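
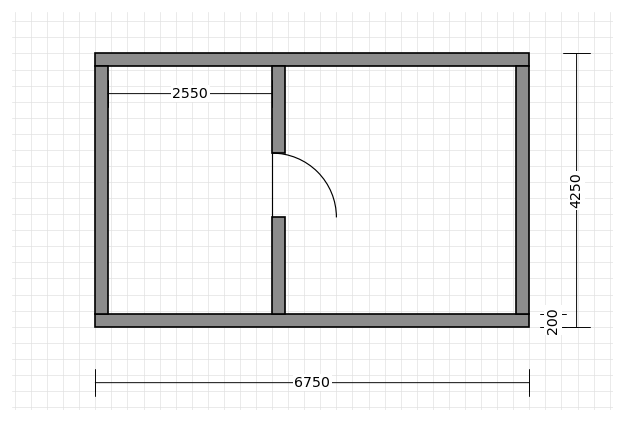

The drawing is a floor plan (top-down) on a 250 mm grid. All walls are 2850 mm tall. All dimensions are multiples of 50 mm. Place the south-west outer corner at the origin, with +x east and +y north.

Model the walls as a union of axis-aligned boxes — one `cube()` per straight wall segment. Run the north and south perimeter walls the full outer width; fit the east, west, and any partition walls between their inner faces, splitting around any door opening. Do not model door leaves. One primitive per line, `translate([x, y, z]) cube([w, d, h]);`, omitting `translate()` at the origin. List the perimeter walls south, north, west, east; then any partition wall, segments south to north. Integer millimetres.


cube([6750, 200, 2850]);
translate([0, 4050, 0]) cube([6750, 200, 2850]);
translate([0, 200, 0]) cube([200, 3850, 2850]);
translate([6550, 200, 0]) cube([200, 3850, 2850]);
translate([2750, 200, 0]) cube([200, 1500, 2850]);
translate([2750, 2700, 0]) cube([200, 1350, 2850]);


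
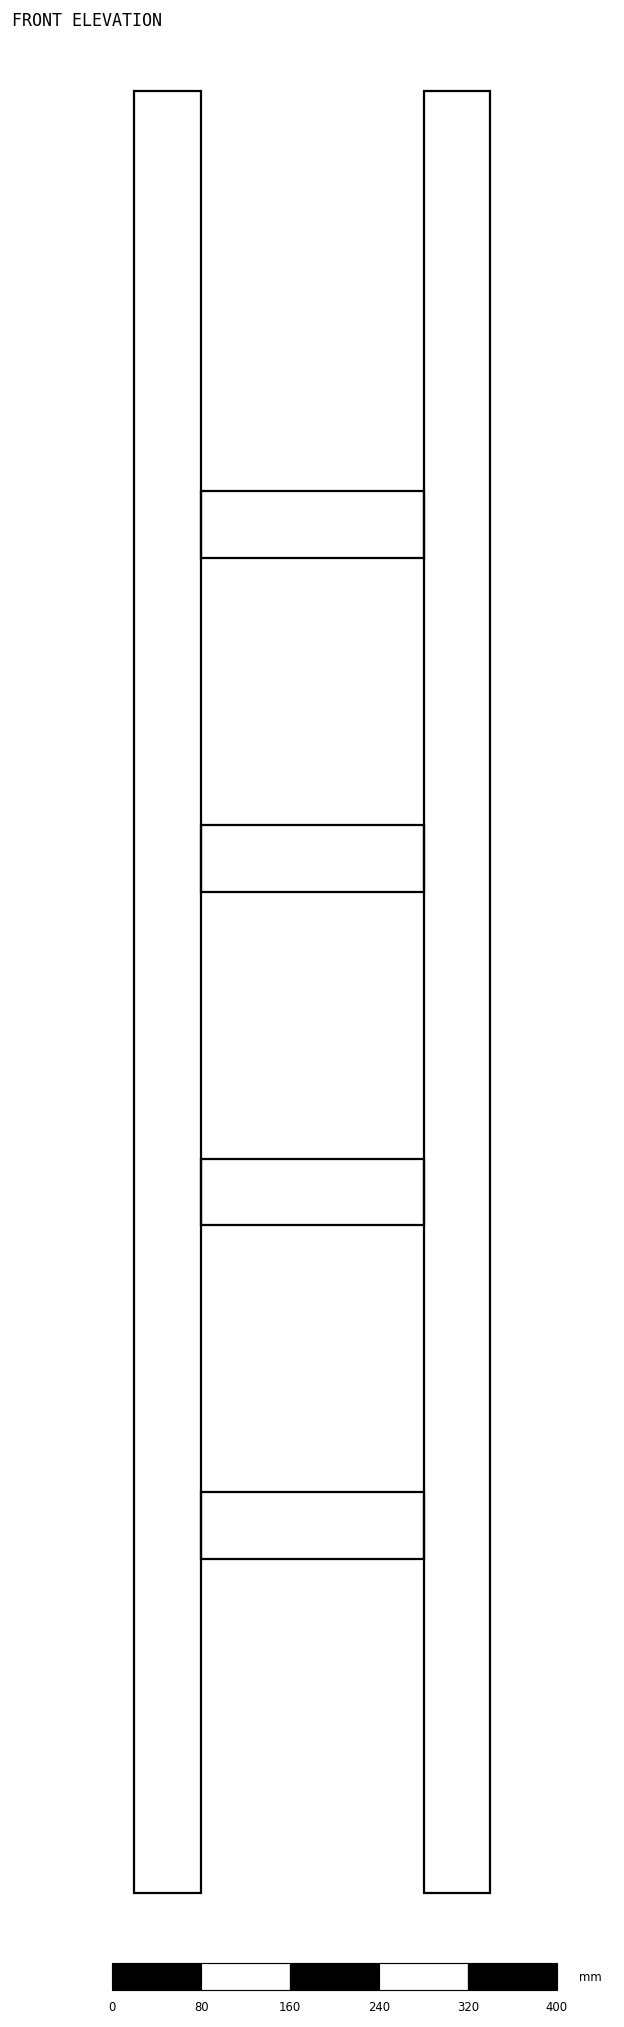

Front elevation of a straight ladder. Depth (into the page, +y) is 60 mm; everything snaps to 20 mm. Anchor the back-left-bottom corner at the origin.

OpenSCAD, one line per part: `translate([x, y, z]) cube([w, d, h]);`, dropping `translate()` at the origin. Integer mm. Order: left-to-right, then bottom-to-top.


cube([60, 60, 1620]);
translate([60, 0, 300]) cube([200, 60, 60]);
translate([60, 0, 600]) cube([200, 60, 60]);
translate([60, 0, 900]) cube([200, 60, 60]);
translate([60, 0, 1200]) cube([200, 60, 60]);
translate([260, 0, 0]) cube([60, 60, 1620]);


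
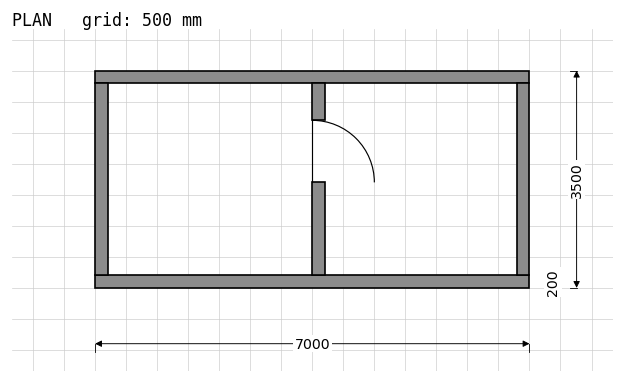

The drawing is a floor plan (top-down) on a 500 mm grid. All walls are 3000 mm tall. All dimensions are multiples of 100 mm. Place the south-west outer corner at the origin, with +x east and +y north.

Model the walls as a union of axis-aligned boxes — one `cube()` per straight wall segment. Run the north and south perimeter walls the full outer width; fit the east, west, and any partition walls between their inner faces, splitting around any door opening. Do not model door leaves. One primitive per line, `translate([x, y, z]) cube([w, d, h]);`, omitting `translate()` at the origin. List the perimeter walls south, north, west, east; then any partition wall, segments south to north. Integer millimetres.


cube([7000, 200, 3000]);
translate([0, 3300, 0]) cube([7000, 200, 3000]);
translate([0, 200, 0]) cube([200, 3100, 3000]);
translate([6800, 200, 0]) cube([200, 3100, 3000]);
translate([3500, 200, 0]) cube([200, 1500, 3000]);
translate([3500, 2700, 0]) cube([200, 600, 3000]);


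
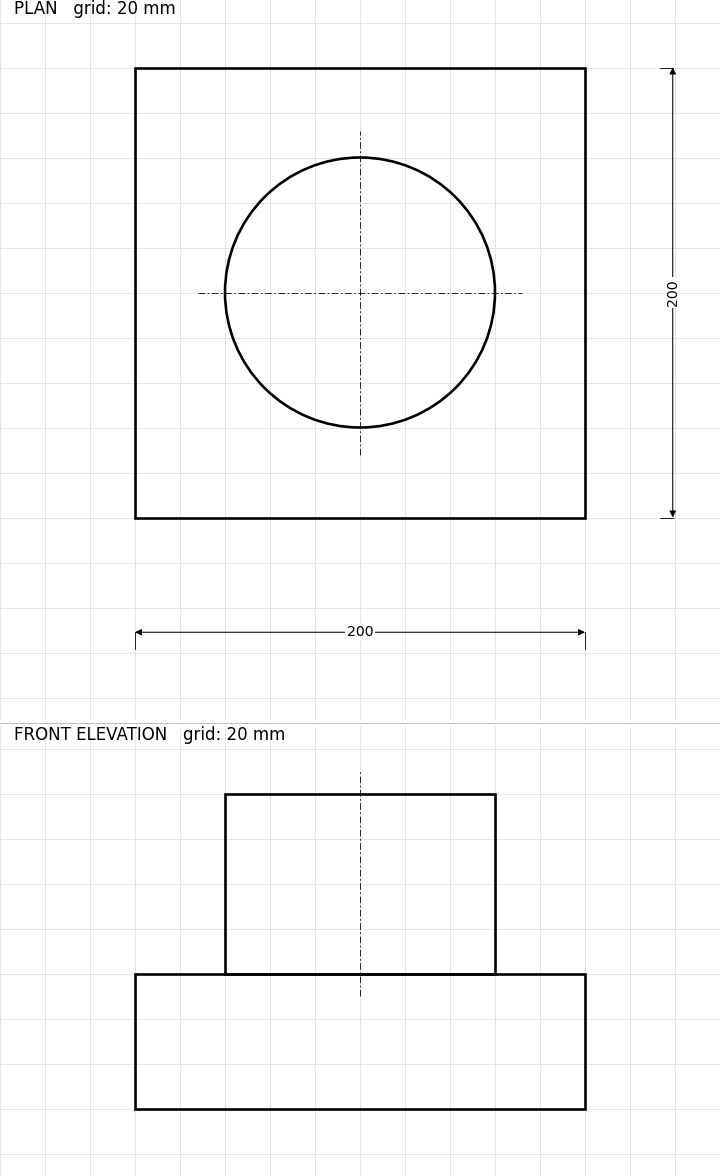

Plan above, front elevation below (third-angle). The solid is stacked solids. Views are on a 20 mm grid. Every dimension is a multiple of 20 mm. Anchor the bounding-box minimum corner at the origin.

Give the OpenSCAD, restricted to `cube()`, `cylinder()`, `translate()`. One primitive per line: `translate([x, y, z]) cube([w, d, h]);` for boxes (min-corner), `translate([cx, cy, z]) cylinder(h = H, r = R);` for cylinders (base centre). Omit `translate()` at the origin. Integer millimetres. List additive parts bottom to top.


cube([200, 200, 60]);
translate([100, 100, 60]) cylinder(h = 80, r = 60);


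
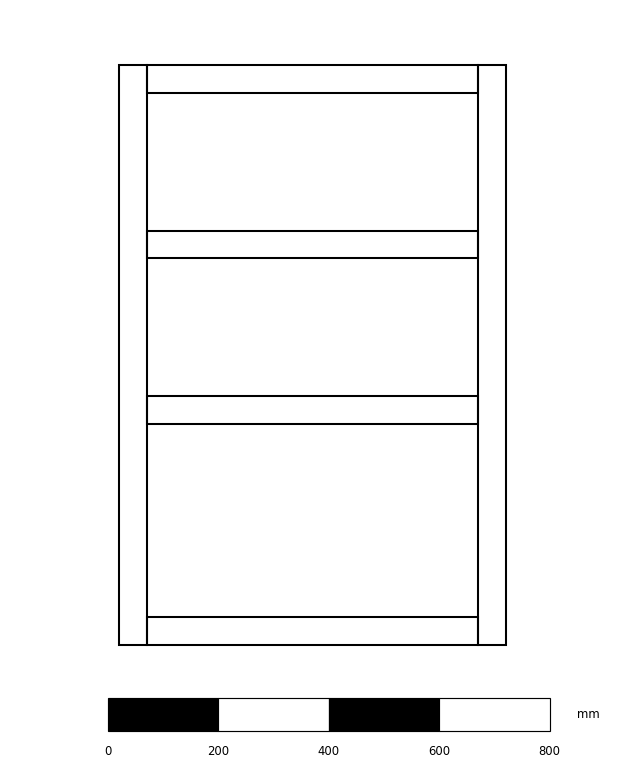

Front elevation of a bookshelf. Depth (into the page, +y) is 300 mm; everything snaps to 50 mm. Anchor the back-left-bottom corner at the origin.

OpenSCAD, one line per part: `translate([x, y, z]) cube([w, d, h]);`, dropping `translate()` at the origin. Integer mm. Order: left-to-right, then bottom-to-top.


cube([50, 300, 1050]);
translate([50, 0, 0]) cube([600, 300, 50]);
translate([50, 0, 400]) cube([600, 300, 50]);
translate([50, 0, 700]) cube([600, 300, 50]);
translate([50, 0, 1000]) cube([600, 300, 50]);
translate([650, 0, 0]) cube([50, 300, 1050]);


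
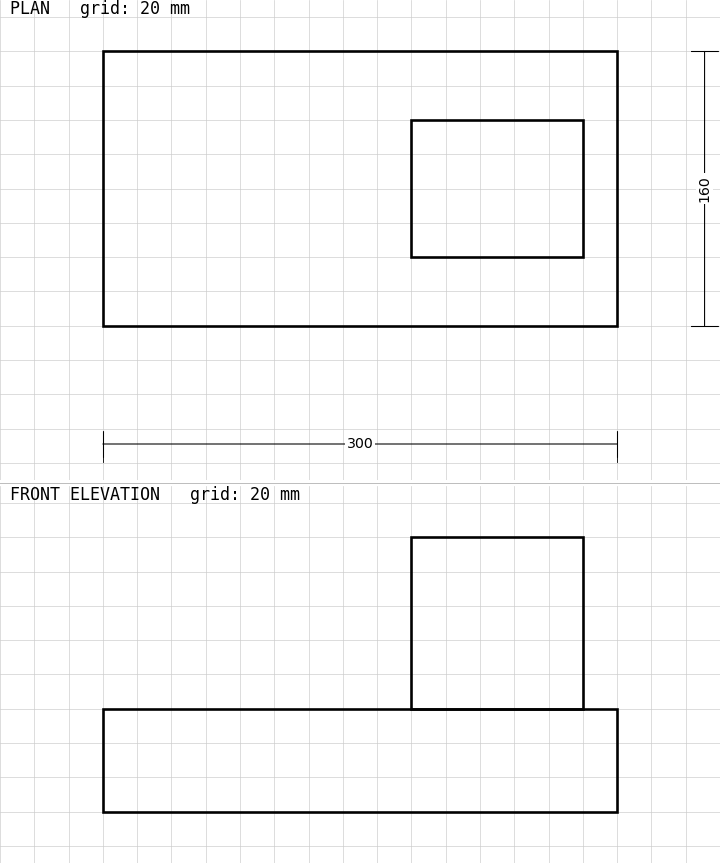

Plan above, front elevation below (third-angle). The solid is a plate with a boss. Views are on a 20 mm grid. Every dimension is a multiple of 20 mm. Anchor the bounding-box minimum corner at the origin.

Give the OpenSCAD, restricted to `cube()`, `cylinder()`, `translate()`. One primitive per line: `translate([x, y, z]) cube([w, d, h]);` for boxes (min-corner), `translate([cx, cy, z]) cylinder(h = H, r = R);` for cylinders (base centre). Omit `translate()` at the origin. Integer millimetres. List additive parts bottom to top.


cube([300, 160, 60]);
translate([180, 40, 60]) cube([100, 80, 100]);


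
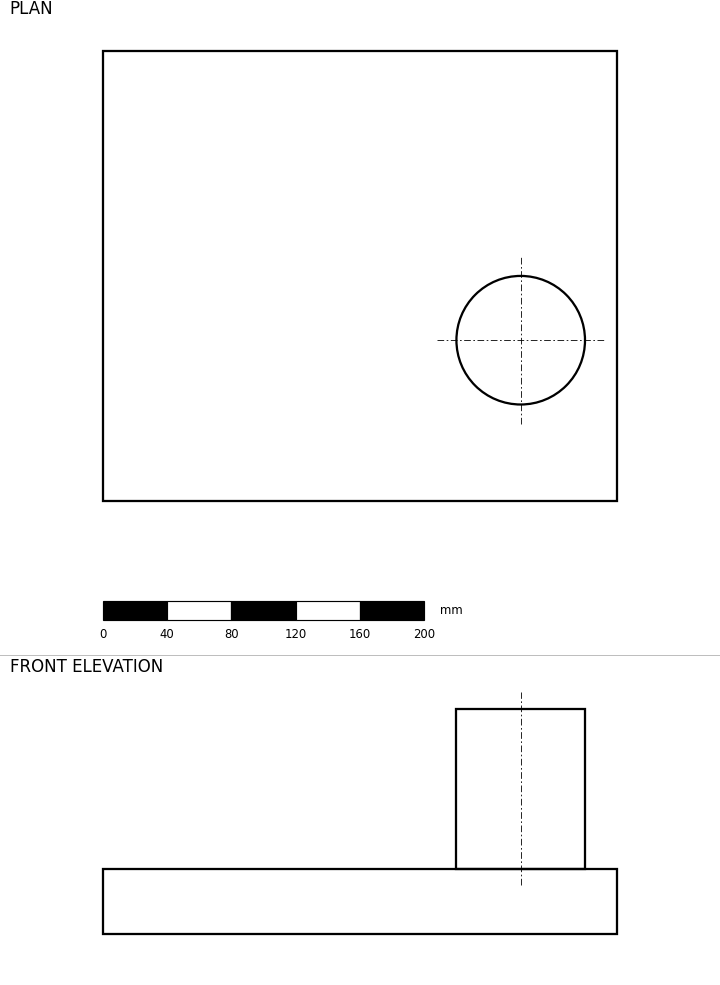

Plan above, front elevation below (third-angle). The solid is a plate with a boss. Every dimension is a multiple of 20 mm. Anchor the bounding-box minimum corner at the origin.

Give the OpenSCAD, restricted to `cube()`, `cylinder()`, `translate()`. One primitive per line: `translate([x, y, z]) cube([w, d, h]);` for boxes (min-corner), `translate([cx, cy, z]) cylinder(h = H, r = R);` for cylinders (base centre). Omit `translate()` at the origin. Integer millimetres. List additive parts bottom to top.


cube([320, 280, 40]);
translate([260, 100, 40]) cylinder(h = 100, r = 40);


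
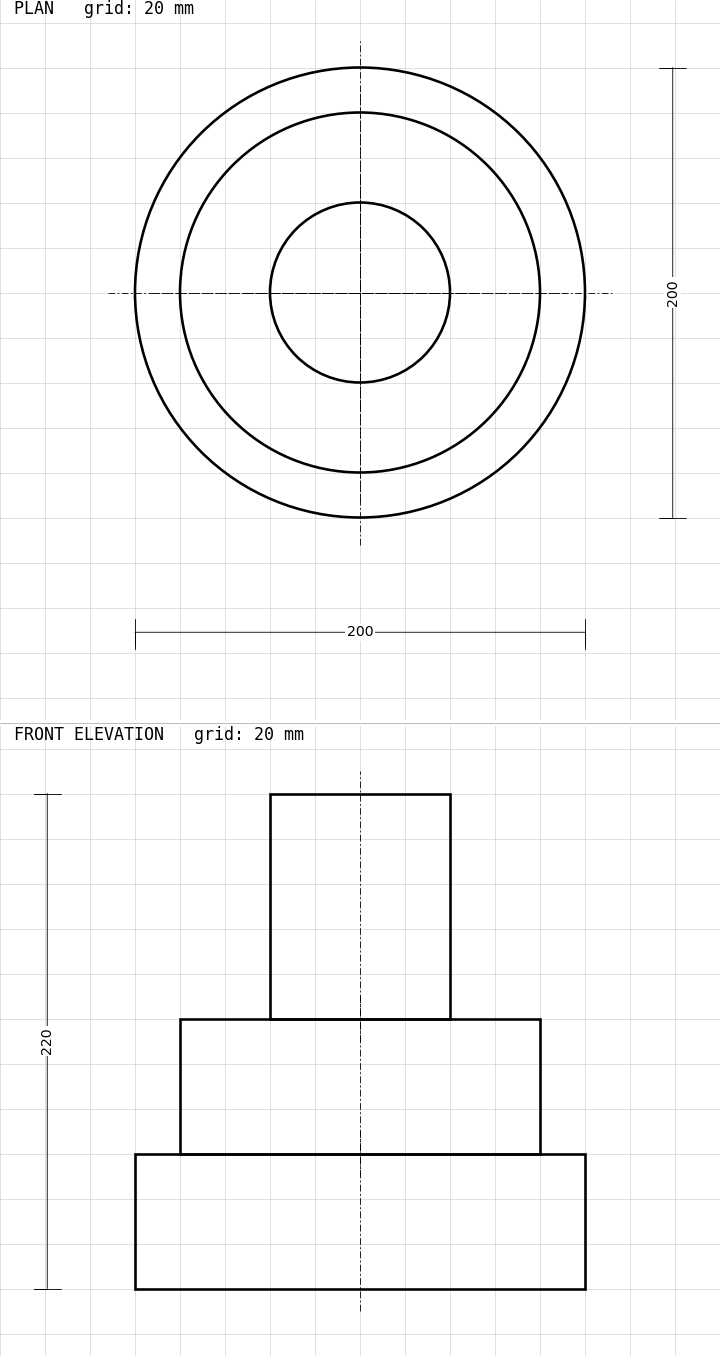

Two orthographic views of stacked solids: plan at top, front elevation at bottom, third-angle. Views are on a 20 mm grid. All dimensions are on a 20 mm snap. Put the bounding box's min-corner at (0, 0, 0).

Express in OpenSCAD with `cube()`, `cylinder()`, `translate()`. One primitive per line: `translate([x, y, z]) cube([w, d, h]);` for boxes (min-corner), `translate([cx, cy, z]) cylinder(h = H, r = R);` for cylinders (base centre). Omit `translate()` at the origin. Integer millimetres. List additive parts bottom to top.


translate([100, 100, 0]) cylinder(h = 60, r = 100);
translate([100, 100, 60]) cylinder(h = 60, r = 80);
translate([100, 100, 120]) cylinder(h = 100, r = 40);


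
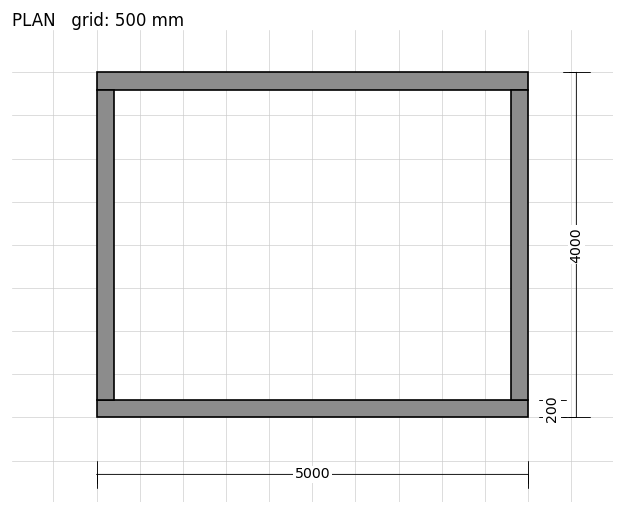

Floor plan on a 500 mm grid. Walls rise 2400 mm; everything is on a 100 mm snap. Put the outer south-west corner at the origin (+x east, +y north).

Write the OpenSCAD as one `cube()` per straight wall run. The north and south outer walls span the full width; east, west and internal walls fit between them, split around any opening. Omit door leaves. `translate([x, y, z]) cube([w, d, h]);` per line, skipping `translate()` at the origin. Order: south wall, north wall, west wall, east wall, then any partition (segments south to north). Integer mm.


cube([5000, 200, 2400]);
translate([0, 3800, 0]) cube([5000, 200, 2400]);
translate([0, 200, 0]) cube([200, 3600, 2400]);
translate([4800, 200, 0]) cube([200, 3600, 2400]);


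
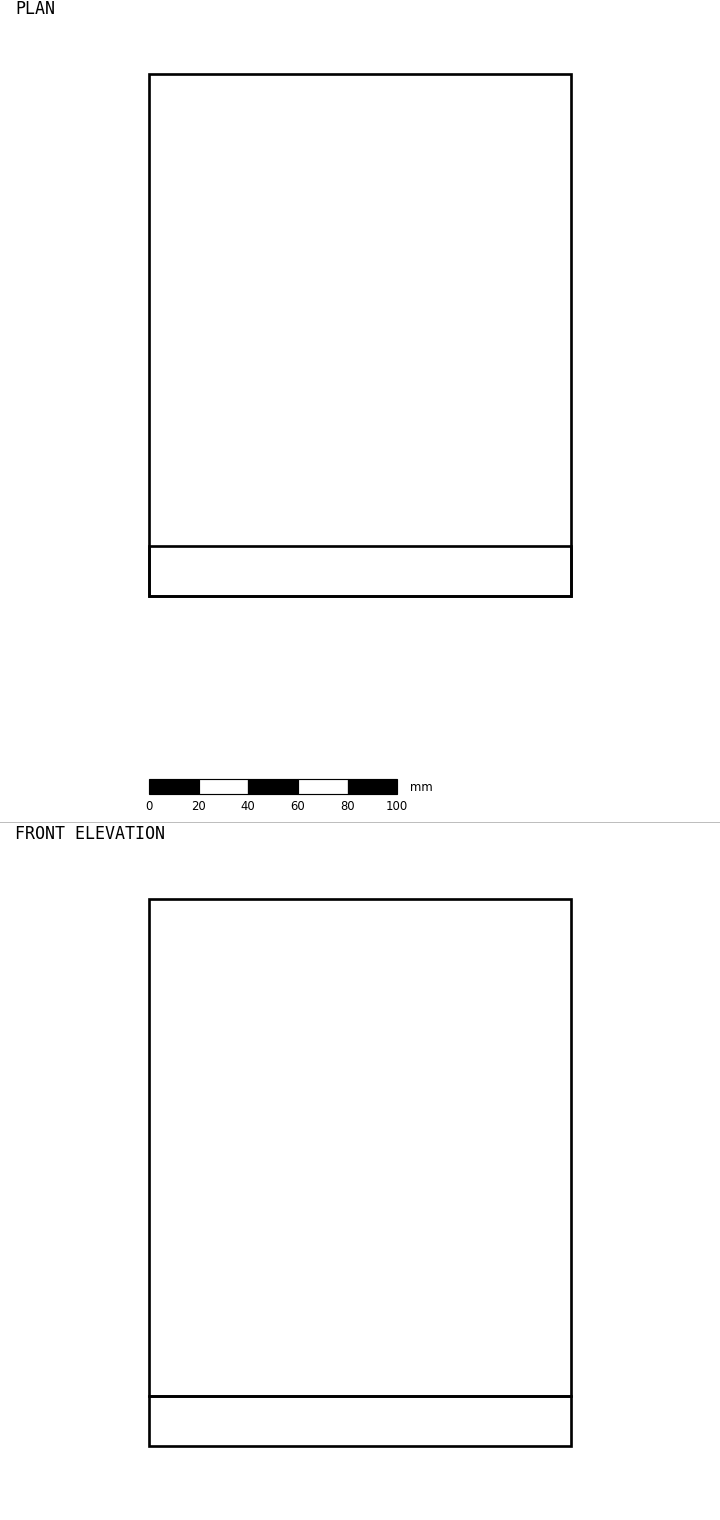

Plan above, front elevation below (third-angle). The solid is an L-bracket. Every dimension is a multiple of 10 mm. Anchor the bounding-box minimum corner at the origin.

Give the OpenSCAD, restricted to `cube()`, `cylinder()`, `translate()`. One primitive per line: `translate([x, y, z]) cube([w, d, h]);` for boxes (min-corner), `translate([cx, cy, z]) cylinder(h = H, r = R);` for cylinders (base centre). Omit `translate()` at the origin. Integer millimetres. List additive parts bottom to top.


cube([170, 210, 20]);
translate([0, 0, 20]) cube([170, 20, 200]);


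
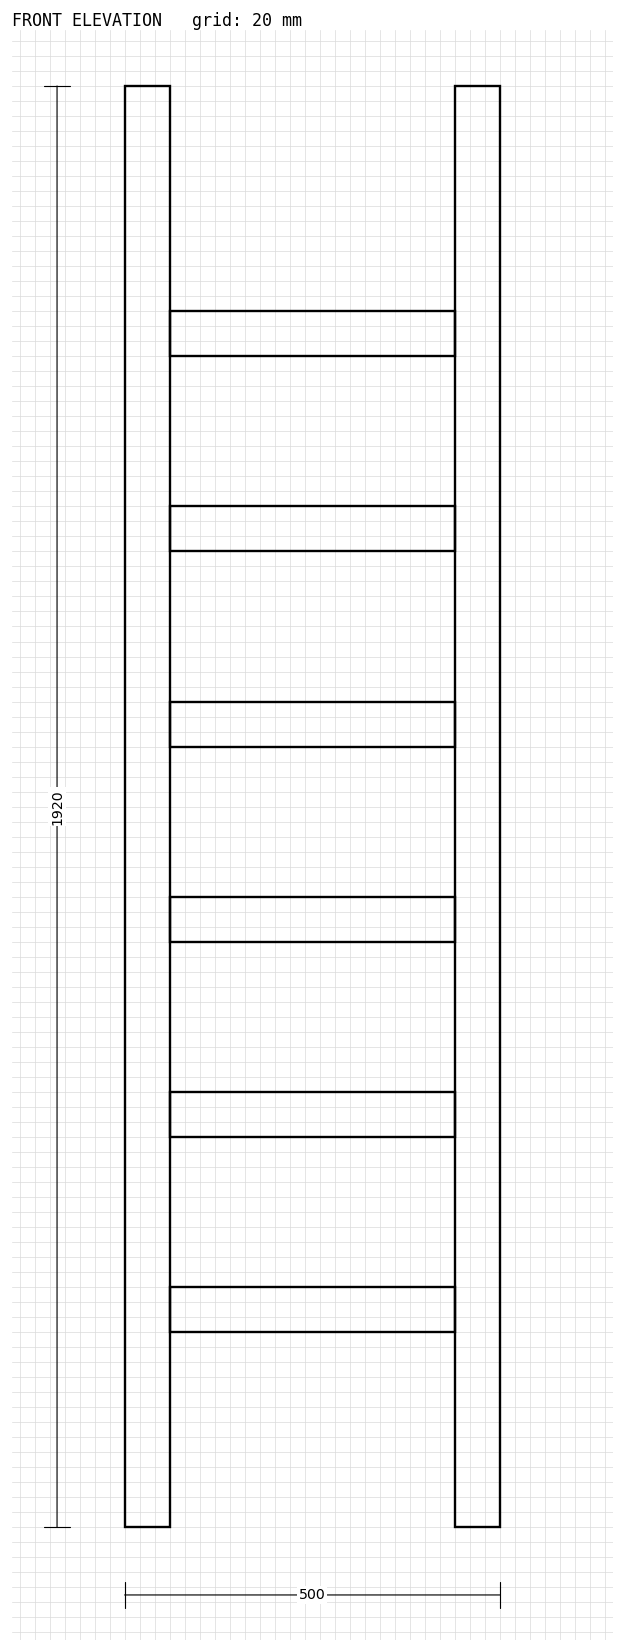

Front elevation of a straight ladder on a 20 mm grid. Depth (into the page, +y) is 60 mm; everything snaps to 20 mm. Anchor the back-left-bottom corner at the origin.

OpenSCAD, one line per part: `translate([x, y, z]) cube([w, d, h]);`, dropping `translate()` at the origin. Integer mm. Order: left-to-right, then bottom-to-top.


cube([60, 60, 1920]);
translate([60, 0, 260]) cube([380, 60, 60]);
translate([60, 0, 520]) cube([380, 60, 60]);
translate([60, 0, 780]) cube([380, 60, 60]);
translate([60, 0, 1040]) cube([380, 60, 60]);
translate([60, 0, 1300]) cube([380, 60, 60]);
translate([60, 0, 1560]) cube([380, 60, 60]);
translate([440, 0, 0]) cube([60, 60, 1920]);


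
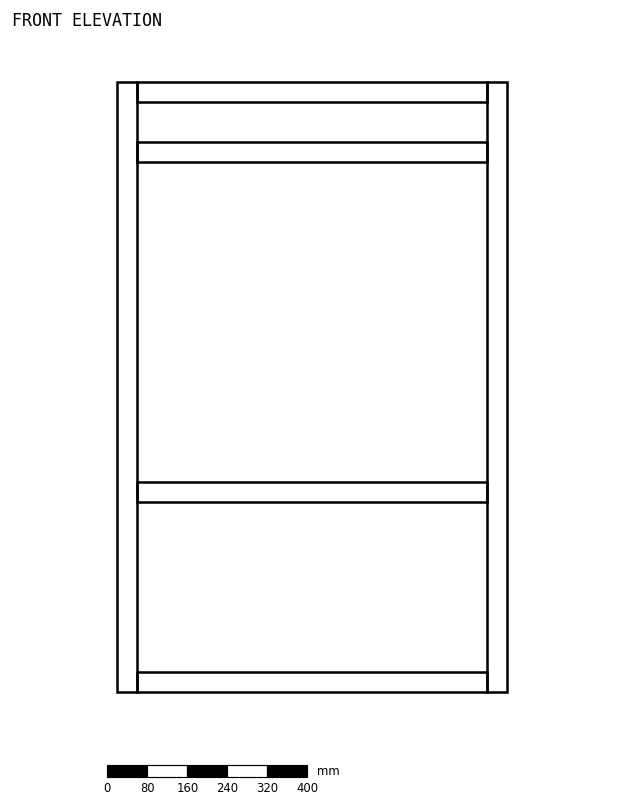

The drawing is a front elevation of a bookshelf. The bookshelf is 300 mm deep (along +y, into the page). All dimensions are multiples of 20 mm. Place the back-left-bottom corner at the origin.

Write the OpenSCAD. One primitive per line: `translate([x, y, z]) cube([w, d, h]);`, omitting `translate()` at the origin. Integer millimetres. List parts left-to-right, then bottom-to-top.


cube([40, 300, 1220]);
translate([40, 0, 0]) cube([700, 300, 40]);
translate([40, 0, 380]) cube([700, 300, 40]);
translate([40, 0, 1060]) cube([700, 300, 40]);
translate([40, 0, 1180]) cube([700, 300, 40]);
translate([740, 0, 0]) cube([40, 300, 1220]);


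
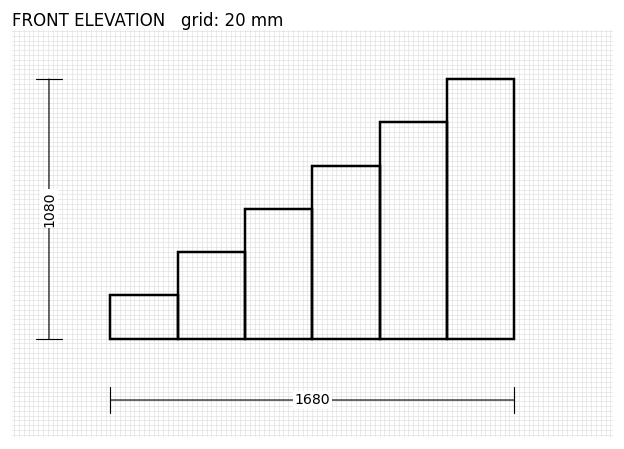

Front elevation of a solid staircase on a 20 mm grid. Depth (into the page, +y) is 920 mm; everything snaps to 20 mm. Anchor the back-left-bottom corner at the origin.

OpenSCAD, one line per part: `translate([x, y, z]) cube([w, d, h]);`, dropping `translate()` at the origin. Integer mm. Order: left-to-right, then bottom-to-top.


cube([280, 920, 180]);
translate([280, 0, 0]) cube([280, 920, 360]);
translate([560, 0, 0]) cube([280, 920, 540]);
translate([840, 0, 0]) cube([280, 920, 720]);
translate([1120, 0, 0]) cube([280, 920, 900]);
translate([1400, 0, 0]) cube([280, 920, 1080]);


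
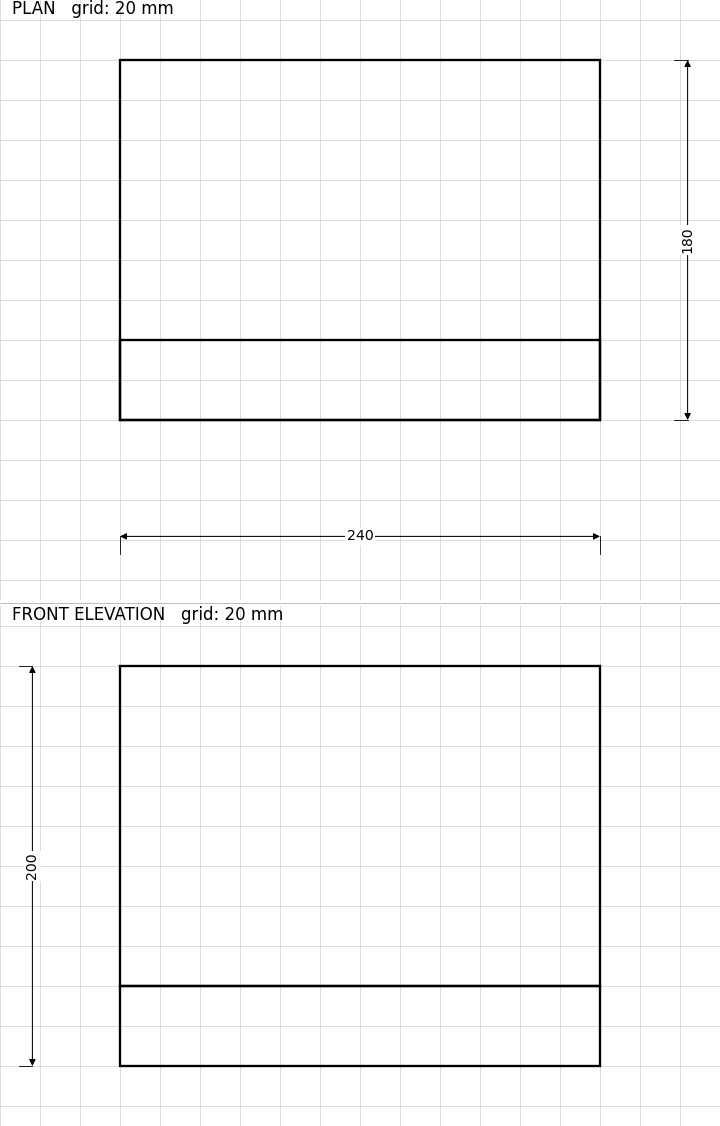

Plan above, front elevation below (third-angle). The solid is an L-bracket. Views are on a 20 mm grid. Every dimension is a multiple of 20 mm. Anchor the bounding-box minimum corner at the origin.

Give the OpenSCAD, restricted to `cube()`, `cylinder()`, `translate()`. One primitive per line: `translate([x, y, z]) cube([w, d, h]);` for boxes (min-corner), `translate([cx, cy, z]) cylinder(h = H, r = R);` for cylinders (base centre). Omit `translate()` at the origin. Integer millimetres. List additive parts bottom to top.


cube([240, 180, 40]);
translate([0, 0, 40]) cube([240, 40, 160]);


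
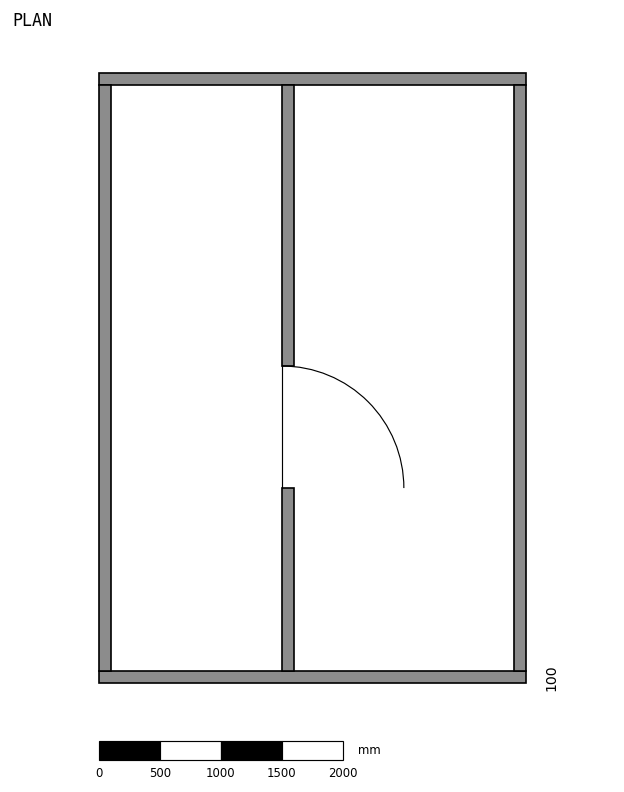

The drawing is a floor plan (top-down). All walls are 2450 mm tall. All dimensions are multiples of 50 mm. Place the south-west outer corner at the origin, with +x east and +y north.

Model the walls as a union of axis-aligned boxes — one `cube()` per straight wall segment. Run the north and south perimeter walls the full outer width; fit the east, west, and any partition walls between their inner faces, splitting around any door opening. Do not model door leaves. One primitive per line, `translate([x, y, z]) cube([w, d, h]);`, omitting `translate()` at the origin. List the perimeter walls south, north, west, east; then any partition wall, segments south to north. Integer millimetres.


cube([3500, 100, 2450]);
translate([0, 4900, 0]) cube([3500, 100, 2450]);
translate([0, 100, 0]) cube([100, 4800, 2450]);
translate([3400, 100, 0]) cube([100, 4800, 2450]);
translate([1500, 100, 0]) cube([100, 1500, 2450]);
translate([1500, 2600, 0]) cube([100, 2300, 2450]);


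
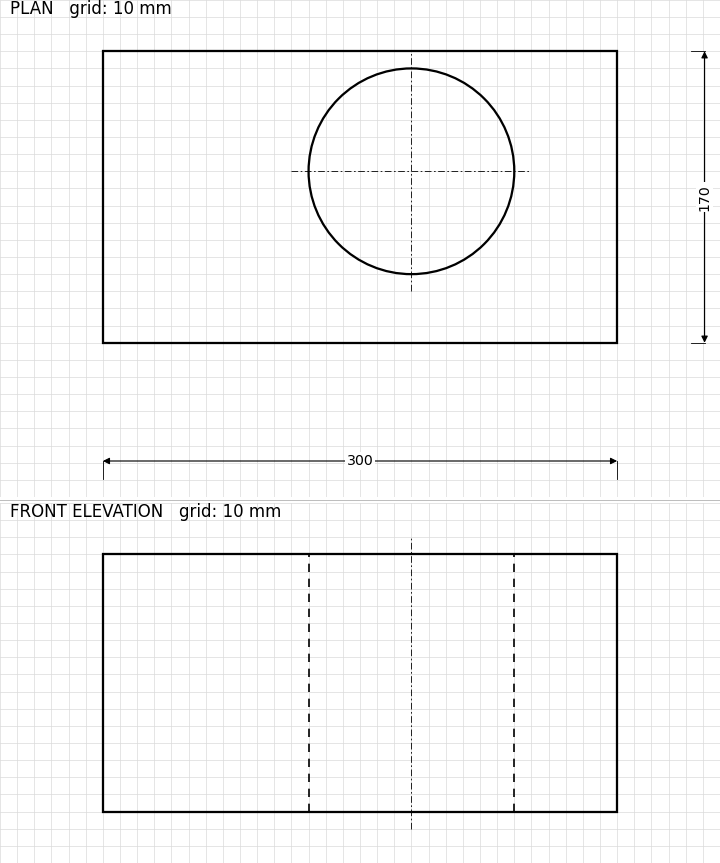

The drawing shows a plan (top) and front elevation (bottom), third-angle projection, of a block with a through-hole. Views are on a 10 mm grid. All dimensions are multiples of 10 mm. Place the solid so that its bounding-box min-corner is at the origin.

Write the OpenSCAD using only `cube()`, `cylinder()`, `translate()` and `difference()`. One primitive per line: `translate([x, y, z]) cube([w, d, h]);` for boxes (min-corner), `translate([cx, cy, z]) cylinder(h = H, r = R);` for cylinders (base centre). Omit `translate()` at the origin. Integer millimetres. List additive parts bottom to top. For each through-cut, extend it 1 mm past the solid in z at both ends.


difference() {
  cube([300, 170, 150]);
  translate([180, 100, -1]) cylinder(h = 152, r = 60);
}


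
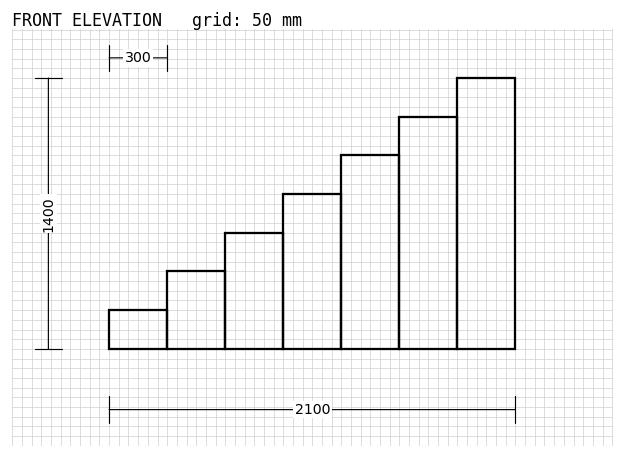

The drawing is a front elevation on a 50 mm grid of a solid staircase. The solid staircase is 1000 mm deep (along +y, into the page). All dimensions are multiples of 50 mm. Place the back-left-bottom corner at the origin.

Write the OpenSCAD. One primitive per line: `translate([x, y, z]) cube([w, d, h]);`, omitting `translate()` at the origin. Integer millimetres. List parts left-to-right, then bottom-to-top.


cube([300, 1000, 200]);
translate([300, 0, 0]) cube([300, 1000, 400]);
translate([600, 0, 0]) cube([300, 1000, 600]);
translate([900, 0, 0]) cube([300, 1000, 800]);
translate([1200, 0, 0]) cube([300, 1000, 1000]);
translate([1500, 0, 0]) cube([300, 1000, 1200]);
translate([1800, 0, 0]) cube([300, 1000, 1400]);


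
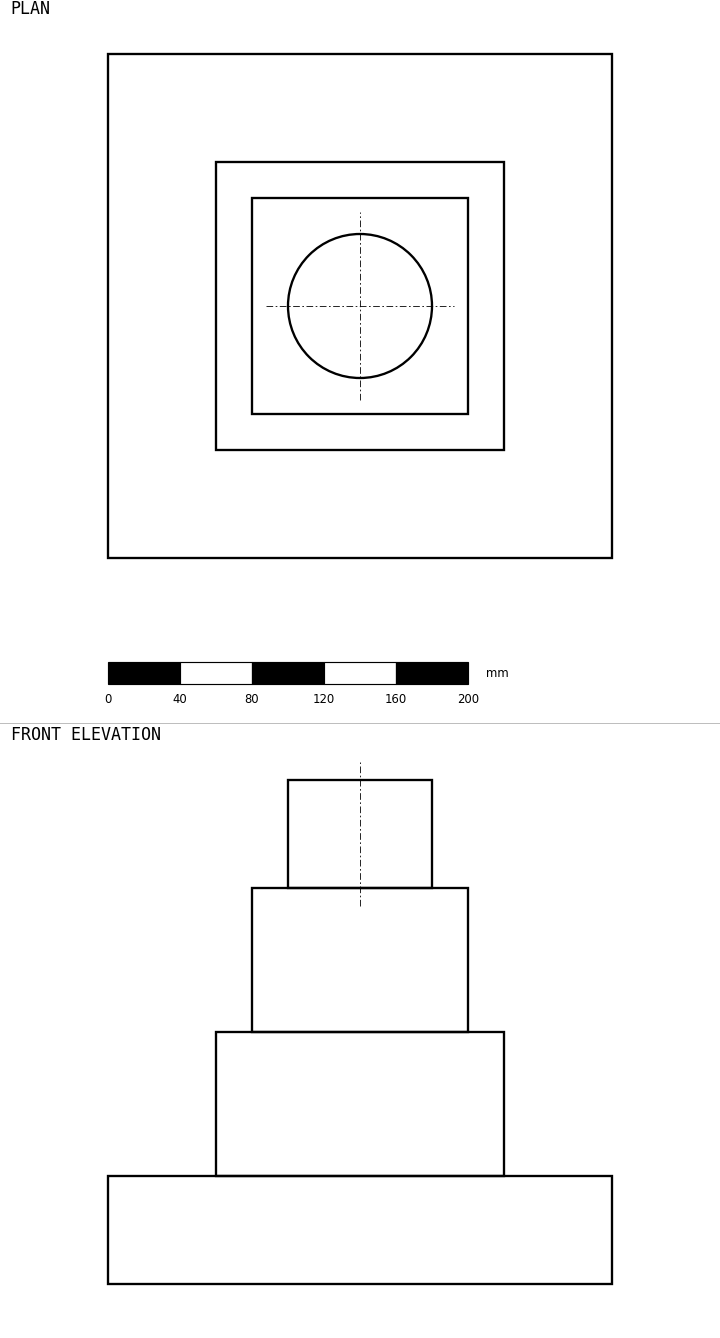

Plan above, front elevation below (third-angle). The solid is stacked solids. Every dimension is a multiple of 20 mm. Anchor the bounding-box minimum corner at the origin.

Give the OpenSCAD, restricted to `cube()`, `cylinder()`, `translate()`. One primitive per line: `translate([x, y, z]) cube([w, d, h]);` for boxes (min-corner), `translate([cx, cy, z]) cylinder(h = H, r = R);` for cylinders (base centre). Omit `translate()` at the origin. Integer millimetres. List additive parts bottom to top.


cube([280, 280, 60]);
translate([60, 60, 60]) cube([160, 160, 80]);
translate([80, 80, 140]) cube([120, 120, 80]);
translate([140, 140, 220]) cylinder(h = 60, r = 40);


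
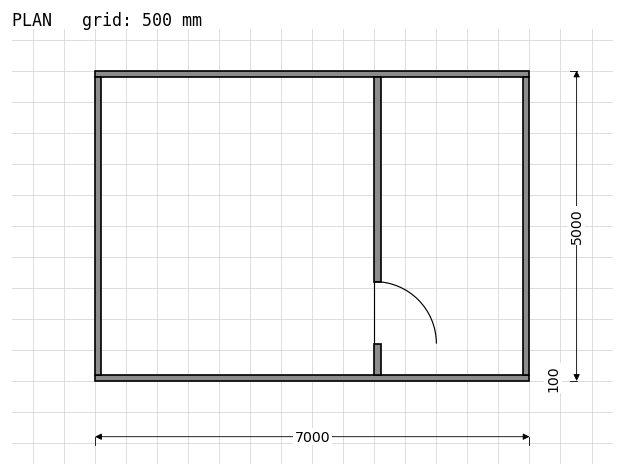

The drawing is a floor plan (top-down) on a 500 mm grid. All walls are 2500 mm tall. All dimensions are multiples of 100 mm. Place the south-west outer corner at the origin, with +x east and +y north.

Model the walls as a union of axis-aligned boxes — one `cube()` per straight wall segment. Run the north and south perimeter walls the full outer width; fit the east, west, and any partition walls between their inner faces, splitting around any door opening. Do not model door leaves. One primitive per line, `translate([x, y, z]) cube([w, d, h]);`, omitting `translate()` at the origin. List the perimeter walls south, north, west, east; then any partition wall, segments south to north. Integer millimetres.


cube([7000, 100, 2500]);
translate([0, 4900, 0]) cube([7000, 100, 2500]);
translate([0, 100, 0]) cube([100, 4800, 2500]);
translate([6900, 100, 0]) cube([100, 4800, 2500]);
translate([4500, 100, 0]) cube([100, 500, 2500]);
translate([4500, 1600, 0]) cube([100, 3300, 2500]);


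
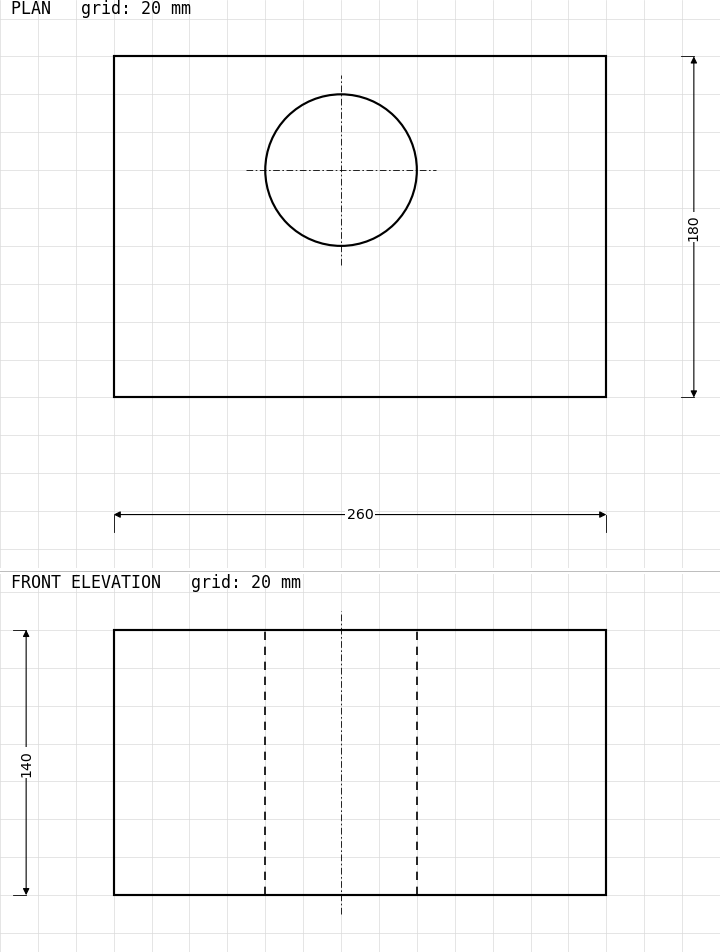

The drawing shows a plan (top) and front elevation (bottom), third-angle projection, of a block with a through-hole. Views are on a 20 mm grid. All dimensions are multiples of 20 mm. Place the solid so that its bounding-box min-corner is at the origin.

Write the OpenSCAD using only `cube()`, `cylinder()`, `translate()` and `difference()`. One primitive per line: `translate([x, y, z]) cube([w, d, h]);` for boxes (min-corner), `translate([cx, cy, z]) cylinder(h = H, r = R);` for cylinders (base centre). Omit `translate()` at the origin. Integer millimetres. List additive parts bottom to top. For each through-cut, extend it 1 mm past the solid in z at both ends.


difference() {
  cube([260, 180, 140]);
  translate([120, 120, -1]) cylinder(h = 142, r = 40);
}


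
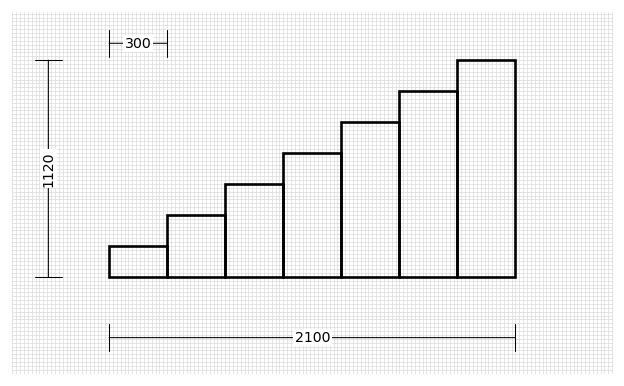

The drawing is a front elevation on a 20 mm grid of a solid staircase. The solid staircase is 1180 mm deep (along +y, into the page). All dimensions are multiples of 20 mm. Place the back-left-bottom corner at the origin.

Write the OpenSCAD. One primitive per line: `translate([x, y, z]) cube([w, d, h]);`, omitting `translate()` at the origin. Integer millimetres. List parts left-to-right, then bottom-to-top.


cube([300, 1180, 160]);
translate([300, 0, 0]) cube([300, 1180, 320]);
translate([600, 0, 0]) cube([300, 1180, 480]);
translate([900, 0, 0]) cube([300, 1180, 640]);
translate([1200, 0, 0]) cube([300, 1180, 800]);
translate([1500, 0, 0]) cube([300, 1180, 960]);
translate([1800, 0, 0]) cube([300, 1180, 1120]);


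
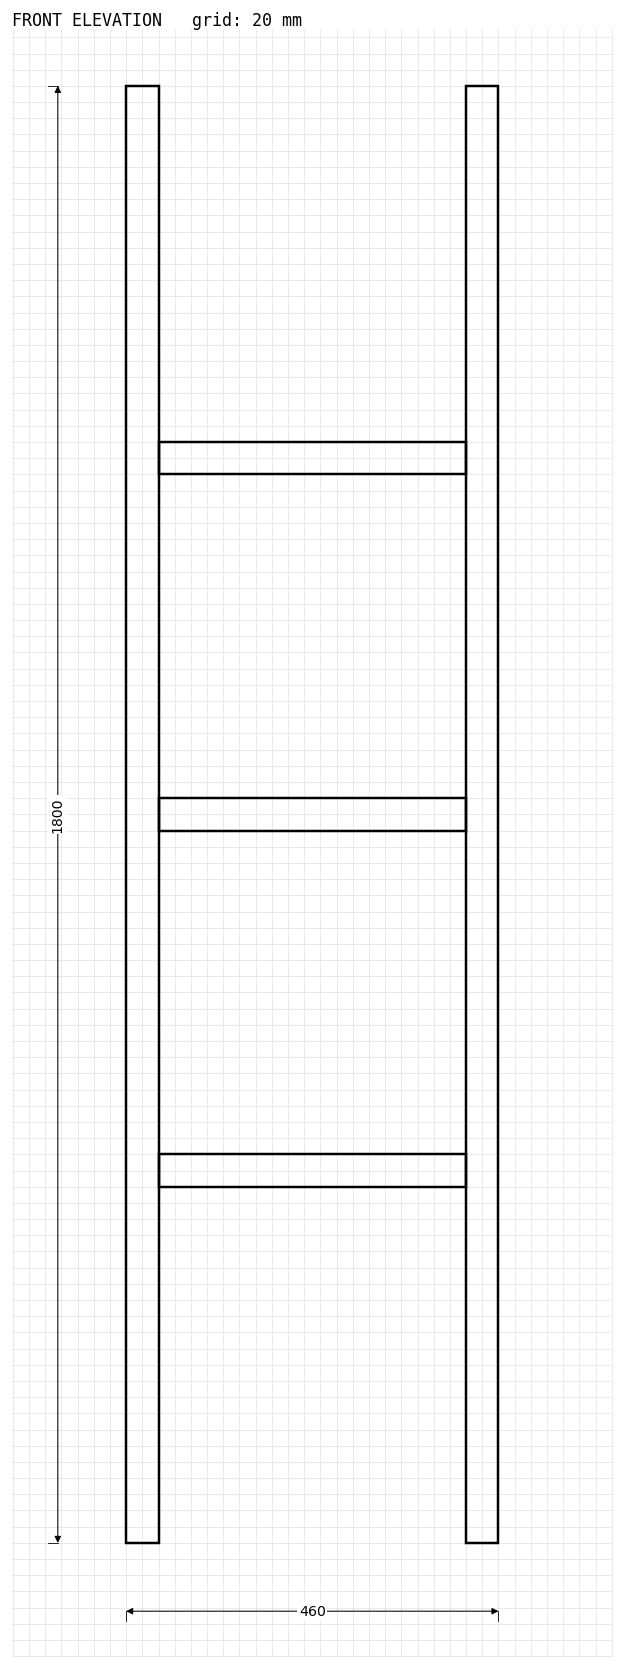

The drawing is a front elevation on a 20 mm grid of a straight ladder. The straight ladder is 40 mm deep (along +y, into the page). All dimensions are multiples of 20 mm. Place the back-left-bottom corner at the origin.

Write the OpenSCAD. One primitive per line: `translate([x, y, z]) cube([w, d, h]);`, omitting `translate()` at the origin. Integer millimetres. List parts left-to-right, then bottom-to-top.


cube([40, 40, 1800]);
translate([40, 0, 440]) cube([380, 40, 40]);
translate([40, 0, 880]) cube([380, 40, 40]);
translate([40, 0, 1320]) cube([380, 40, 40]);
translate([420, 0, 0]) cube([40, 40, 1800]);


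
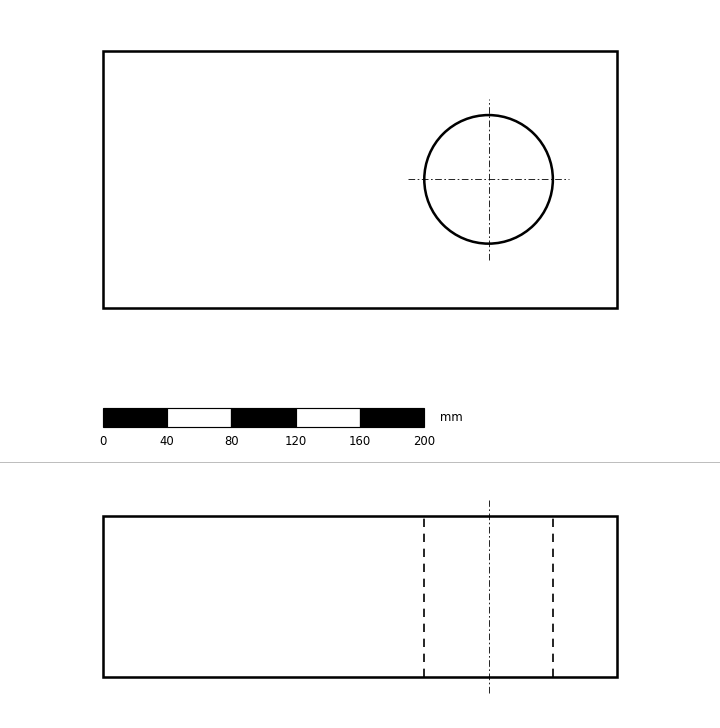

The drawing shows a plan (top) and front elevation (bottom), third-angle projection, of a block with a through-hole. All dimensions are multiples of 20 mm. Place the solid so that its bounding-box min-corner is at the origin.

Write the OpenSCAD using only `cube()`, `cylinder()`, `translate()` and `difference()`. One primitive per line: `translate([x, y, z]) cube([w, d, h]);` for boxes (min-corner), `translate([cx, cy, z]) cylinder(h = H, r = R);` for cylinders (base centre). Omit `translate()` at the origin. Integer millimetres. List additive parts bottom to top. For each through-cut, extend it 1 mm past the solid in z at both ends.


difference() {
  cube([320, 160, 100]);
  translate([240, 80, -1]) cylinder(h = 102, r = 40);
}


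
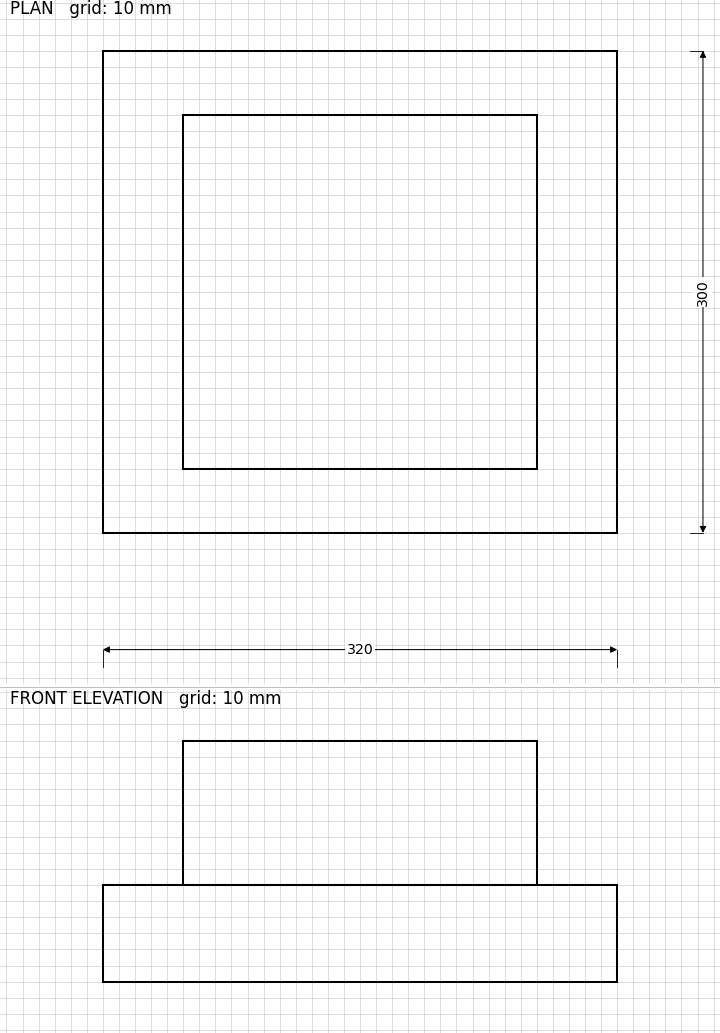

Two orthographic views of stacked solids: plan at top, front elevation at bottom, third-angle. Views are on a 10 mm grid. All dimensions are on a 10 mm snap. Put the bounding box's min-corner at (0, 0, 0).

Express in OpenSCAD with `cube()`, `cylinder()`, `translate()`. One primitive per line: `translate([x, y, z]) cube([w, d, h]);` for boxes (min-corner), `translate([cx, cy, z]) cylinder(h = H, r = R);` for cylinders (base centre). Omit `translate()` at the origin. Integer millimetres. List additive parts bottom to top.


cube([320, 300, 60]);
translate([50, 40, 60]) cube([220, 220, 90]);


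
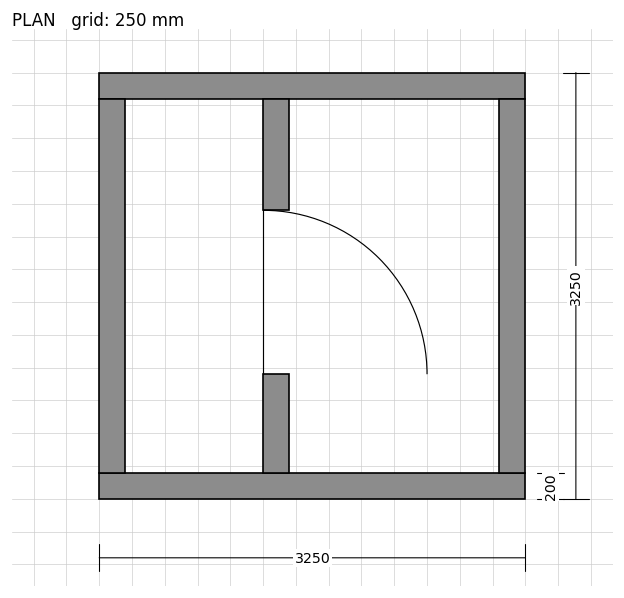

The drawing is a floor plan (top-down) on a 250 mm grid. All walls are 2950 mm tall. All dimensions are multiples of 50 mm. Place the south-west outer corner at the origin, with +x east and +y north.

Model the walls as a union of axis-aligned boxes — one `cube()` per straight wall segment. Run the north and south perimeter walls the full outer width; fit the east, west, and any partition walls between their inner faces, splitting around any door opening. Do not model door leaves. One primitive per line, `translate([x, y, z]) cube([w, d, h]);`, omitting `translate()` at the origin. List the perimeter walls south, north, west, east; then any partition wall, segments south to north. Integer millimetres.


cube([3250, 200, 2950]);
translate([0, 3050, 0]) cube([3250, 200, 2950]);
translate([0, 200, 0]) cube([200, 2850, 2950]);
translate([3050, 200, 0]) cube([200, 2850, 2950]);
translate([1250, 200, 0]) cube([200, 750, 2950]);
translate([1250, 2200, 0]) cube([200, 850, 2950]);


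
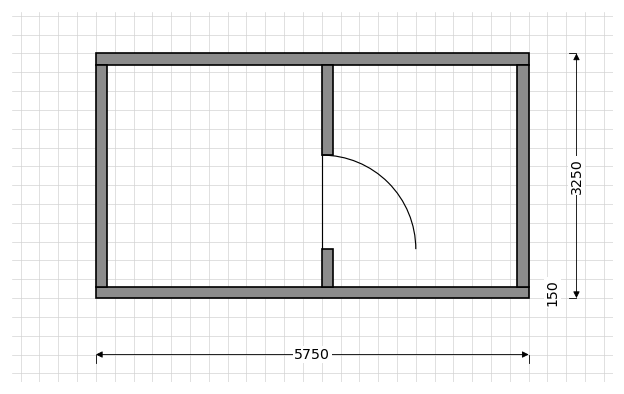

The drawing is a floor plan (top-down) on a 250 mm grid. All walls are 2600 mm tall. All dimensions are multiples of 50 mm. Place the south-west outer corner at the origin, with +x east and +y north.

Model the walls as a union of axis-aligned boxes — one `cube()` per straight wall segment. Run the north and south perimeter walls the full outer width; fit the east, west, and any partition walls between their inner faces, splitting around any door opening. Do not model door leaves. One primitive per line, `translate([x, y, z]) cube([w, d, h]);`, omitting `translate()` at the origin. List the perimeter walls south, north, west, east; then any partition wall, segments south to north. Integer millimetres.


cube([5750, 150, 2600]);
translate([0, 3100, 0]) cube([5750, 150, 2600]);
translate([0, 150, 0]) cube([150, 2950, 2600]);
translate([5600, 150, 0]) cube([150, 2950, 2600]);
translate([3000, 150, 0]) cube([150, 500, 2600]);
translate([3000, 1900, 0]) cube([150, 1200, 2600]);


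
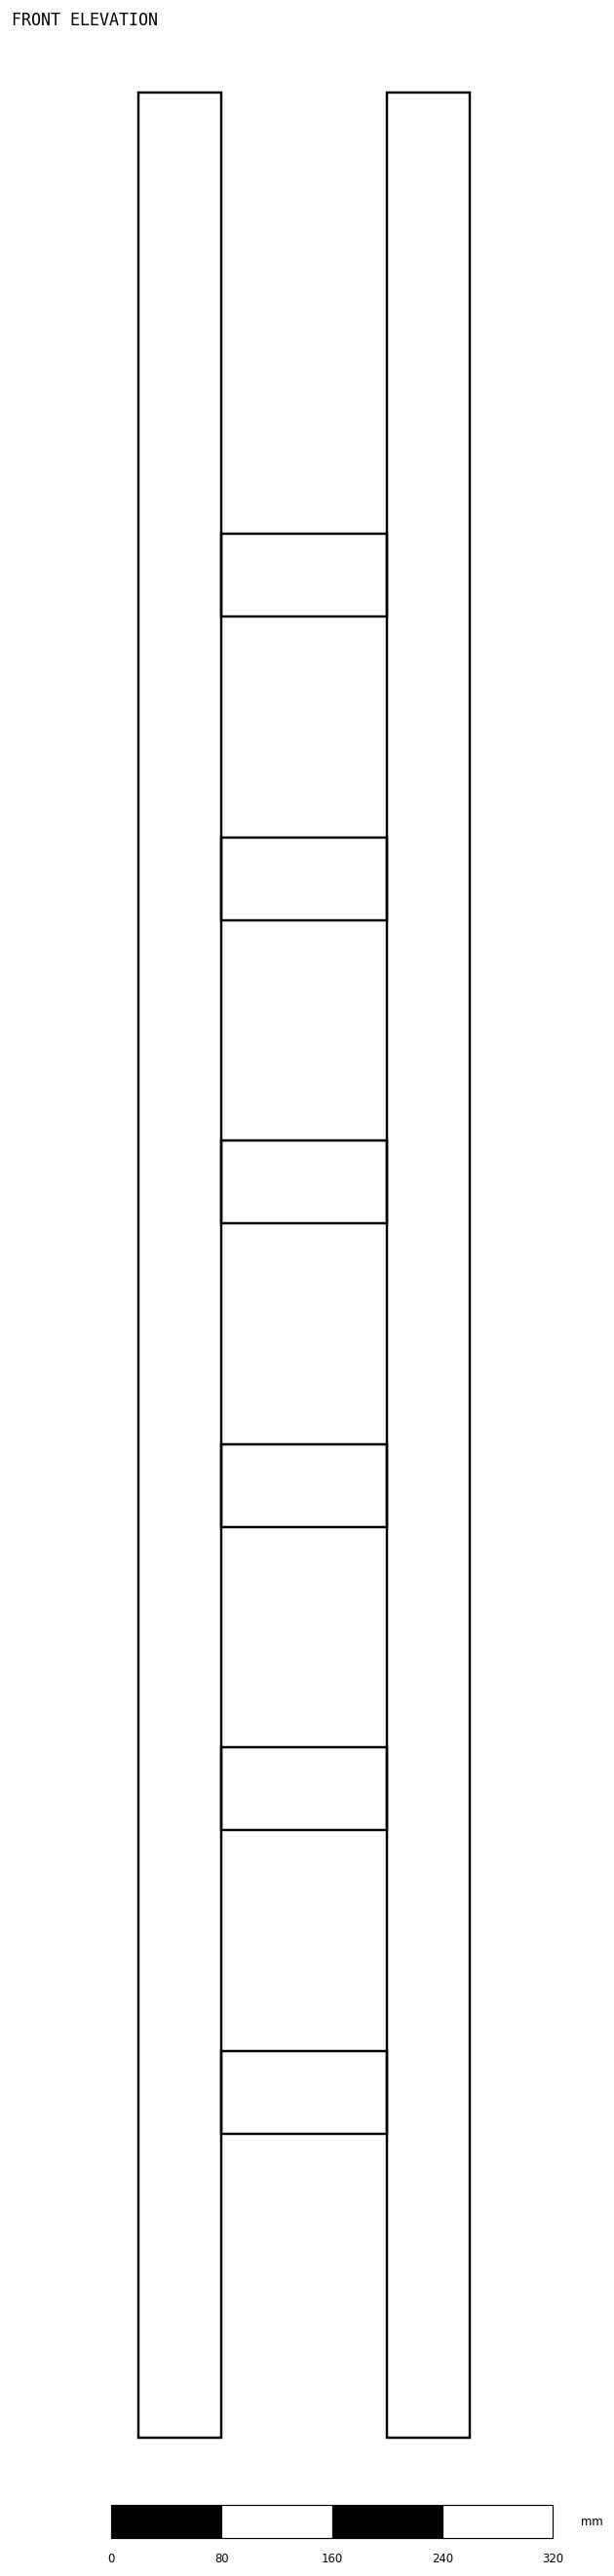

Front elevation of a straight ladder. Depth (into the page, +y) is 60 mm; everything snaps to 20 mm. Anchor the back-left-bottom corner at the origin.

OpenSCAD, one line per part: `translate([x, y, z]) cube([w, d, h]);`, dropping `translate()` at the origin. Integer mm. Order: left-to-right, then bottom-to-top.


cube([60, 60, 1700]);
translate([60, 0, 220]) cube([120, 60, 60]);
translate([60, 0, 440]) cube([120, 60, 60]);
translate([60, 0, 660]) cube([120, 60, 60]);
translate([60, 0, 880]) cube([120, 60, 60]);
translate([60, 0, 1100]) cube([120, 60, 60]);
translate([60, 0, 1320]) cube([120, 60, 60]);
translate([180, 0, 0]) cube([60, 60, 1700]);


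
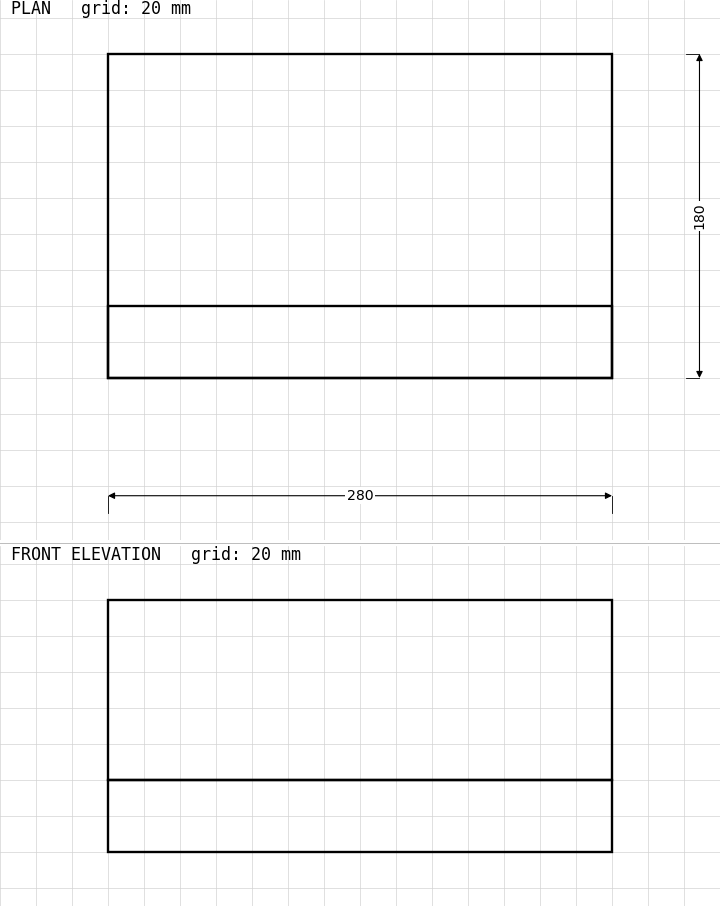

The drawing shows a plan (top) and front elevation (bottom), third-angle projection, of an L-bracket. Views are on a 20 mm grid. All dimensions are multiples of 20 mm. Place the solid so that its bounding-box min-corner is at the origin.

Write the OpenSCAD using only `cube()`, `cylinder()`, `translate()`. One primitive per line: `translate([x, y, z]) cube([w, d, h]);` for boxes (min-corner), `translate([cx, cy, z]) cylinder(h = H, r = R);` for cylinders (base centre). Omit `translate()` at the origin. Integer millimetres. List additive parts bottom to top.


cube([280, 180, 40]);
translate([0, 0, 40]) cube([280, 40, 100]);


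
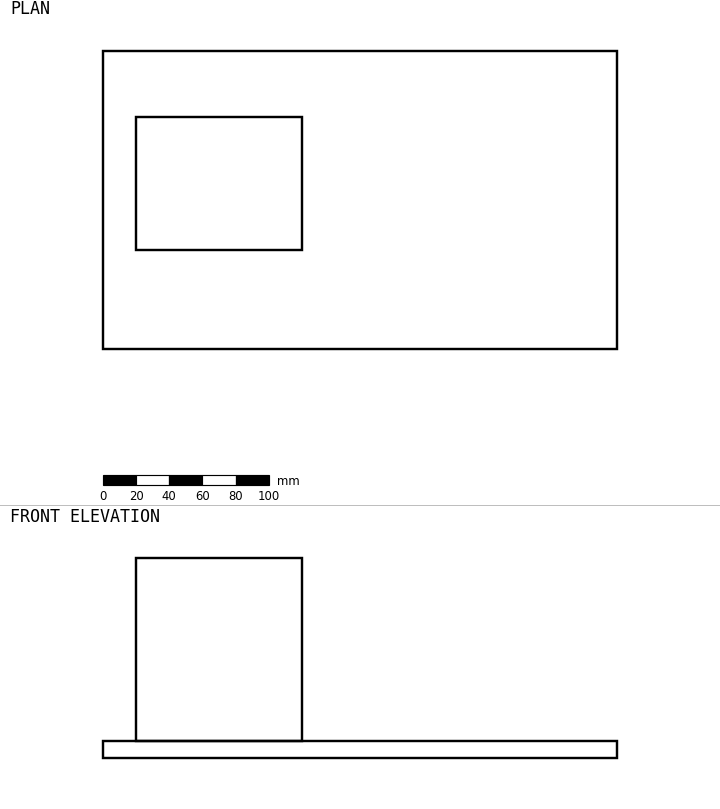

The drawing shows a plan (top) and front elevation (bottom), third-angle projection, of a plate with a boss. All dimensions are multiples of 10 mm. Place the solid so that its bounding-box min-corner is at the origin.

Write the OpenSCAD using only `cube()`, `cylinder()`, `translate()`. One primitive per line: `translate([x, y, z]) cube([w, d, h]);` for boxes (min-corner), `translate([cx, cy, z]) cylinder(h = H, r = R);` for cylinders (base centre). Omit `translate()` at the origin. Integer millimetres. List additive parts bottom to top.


cube([310, 180, 10]);
translate([20, 60, 10]) cube([100, 80, 110]);


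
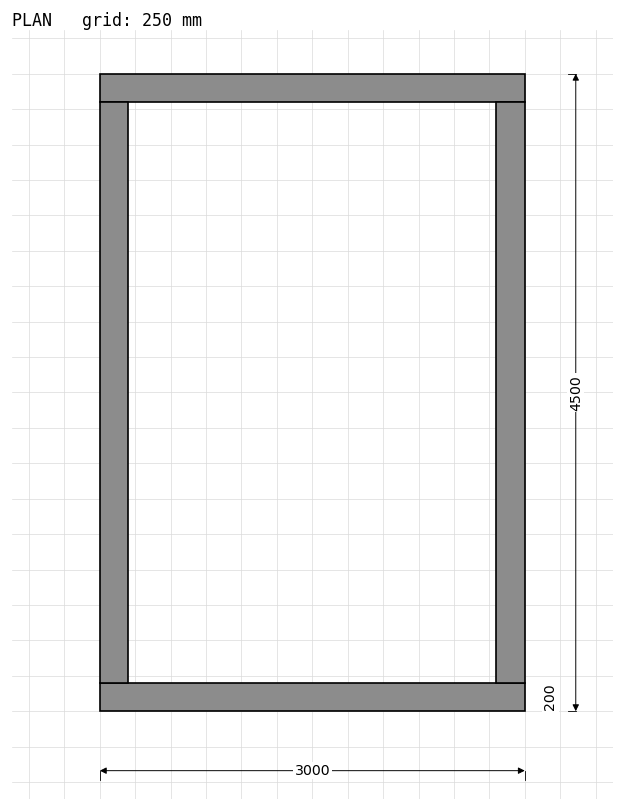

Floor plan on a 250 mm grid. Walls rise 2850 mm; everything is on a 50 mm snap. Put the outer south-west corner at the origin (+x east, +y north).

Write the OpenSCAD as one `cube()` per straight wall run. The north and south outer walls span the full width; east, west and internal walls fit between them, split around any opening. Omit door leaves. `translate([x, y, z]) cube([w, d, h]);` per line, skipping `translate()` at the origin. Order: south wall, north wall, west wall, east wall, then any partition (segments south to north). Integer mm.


cube([3000, 200, 2850]);
translate([0, 4300, 0]) cube([3000, 200, 2850]);
translate([0, 200, 0]) cube([200, 4100, 2850]);
translate([2800, 200, 0]) cube([200, 4100, 2850]);


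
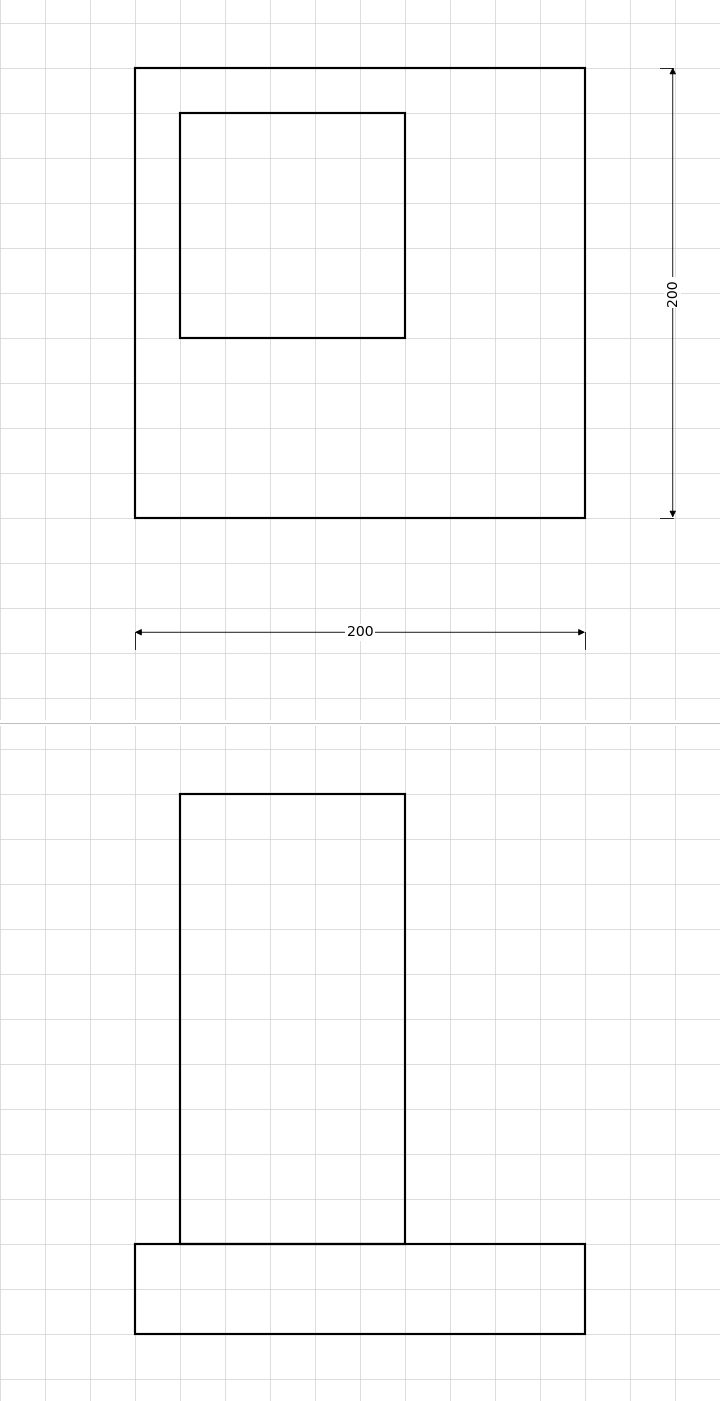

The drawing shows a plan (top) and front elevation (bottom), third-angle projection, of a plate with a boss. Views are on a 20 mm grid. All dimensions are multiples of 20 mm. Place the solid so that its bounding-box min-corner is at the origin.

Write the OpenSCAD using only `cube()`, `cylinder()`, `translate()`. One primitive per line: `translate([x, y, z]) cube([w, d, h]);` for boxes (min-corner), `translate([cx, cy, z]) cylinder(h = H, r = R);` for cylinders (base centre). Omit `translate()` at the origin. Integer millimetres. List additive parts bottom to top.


cube([200, 200, 40]);
translate([20, 80, 40]) cube([100, 100, 200]);


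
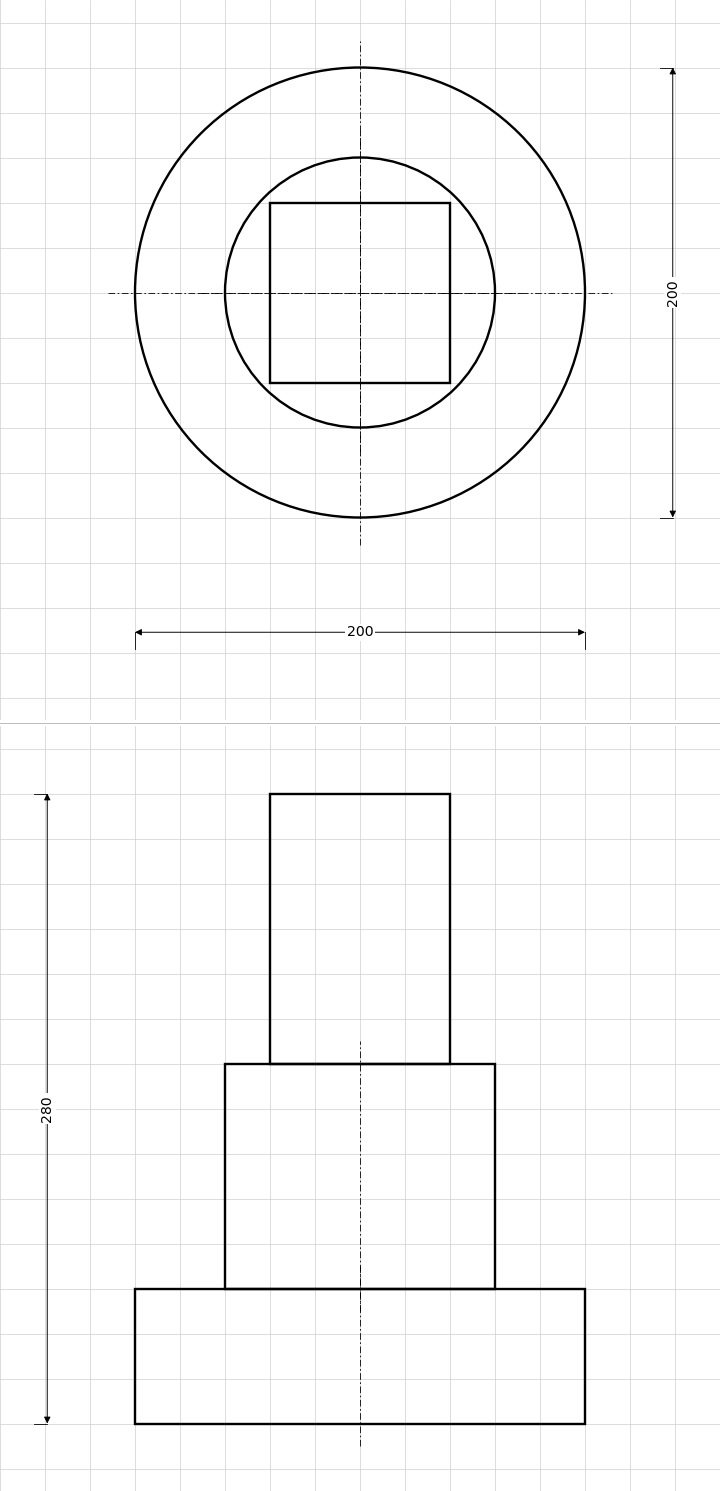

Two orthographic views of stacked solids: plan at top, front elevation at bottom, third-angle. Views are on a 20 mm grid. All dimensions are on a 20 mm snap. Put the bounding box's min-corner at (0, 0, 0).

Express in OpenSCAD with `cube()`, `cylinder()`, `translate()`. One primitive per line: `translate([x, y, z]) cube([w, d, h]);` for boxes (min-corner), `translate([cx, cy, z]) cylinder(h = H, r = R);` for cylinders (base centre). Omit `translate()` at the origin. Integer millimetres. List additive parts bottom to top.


translate([100, 100, 0]) cylinder(h = 60, r = 100);
translate([100, 100, 60]) cylinder(h = 100, r = 60);
translate([60, 60, 160]) cube([80, 80, 120]);


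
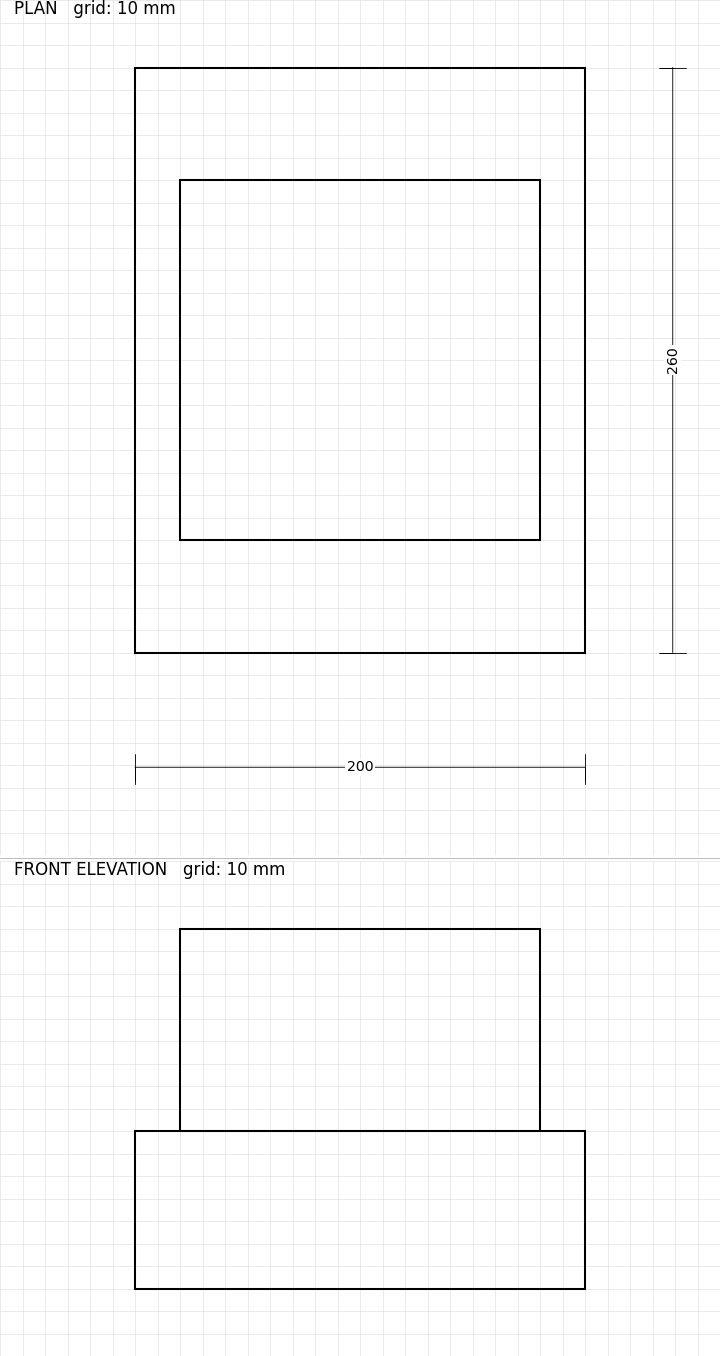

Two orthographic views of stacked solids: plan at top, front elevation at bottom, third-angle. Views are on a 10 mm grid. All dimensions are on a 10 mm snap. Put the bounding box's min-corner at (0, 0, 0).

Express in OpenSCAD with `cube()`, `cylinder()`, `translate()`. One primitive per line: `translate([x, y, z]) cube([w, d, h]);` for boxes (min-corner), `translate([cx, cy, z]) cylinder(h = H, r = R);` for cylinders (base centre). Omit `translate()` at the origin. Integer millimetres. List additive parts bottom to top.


cube([200, 260, 70]);
translate([20, 50, 70]) cube([160, 160, 90]);
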